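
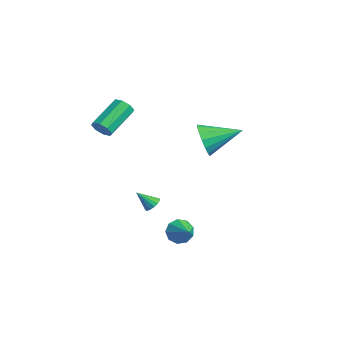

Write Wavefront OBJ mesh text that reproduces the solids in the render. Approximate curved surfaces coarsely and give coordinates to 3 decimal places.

v -1.473 -4.06 3.21
v -1.212 -4.277 3.764
v -1.946 -2.658 4.744
v -2.207 -2.44 4.19
v -0.902 -3.982 3.51
v -1.635 -2.363 4.49
v -0.926 -3.733 3.08
v -1.66 -2.114 4.06
v -1.271 -3.675 2.726
v -2.005 -2.056 3.706
v -1.734 -3.842 2.656
v -2.468 -2.223 3.636
v -2.045 -4.137 2.91
v -2.778 -2.518 3.89
v -2.02 -4.386 3.34
v -2.754 -2.767 4.32
v -1.675 -4.444 3.694
v -2.409 -2.825 4.674
v -0.335 -1.747 -2.413
v 0.16 -1.877 -2.276
v -0.765 -2.473 -1.547
v 0.1 -1.658 -2.123
v -0.078 -1.462 -2.047
v -0.324 -1.343 -2.069
v -0.573 -1.332 -2.184
v -0.758 -1.432 -2.36
v -0.83 -1.616 -2.55
v -0.769 -1.836 -2.704
v -0.592 -2.031 -2.779
v -0.346 -2.15 -2.757
v -0.097 -2.161 -2.643
v 0.089 -2.061 -2.467
v 2.113 -1.412 -3.211
v 2.468 -1.192 -3.882
v 3.287 -1.468 -2.609
v 2.338 -0.756 -3.589
v 2.103 -0.628 -3.12
v 1.873 -0.866 -2.693
v 1.755 -1.361 -2.509
v 1.805 -1.879 -2.653
v 1.999 -2.179 -3.058
v 2.246 -2.12 -3.535
v 2.431 -1.73 -3.86
v -0.305 1.197 1.669
v 0.31 1.251 0.782
v 0.485 3.083 2.331
v -0.17 1.501 0.641
v -0.686 1.669 0.776
v -1.099 1.711 1.15
v -1.3 1.615 1.662
v -1.234 1.407 2.177
v -0.919 1.142 2.555
v -0.439 0.892 2.696
v 0.076 0.724 2.562
v 0.49 0.682 2.188
v 0.691 0.778 1.675
v 0.625 0.986 1.161
f 2 1 5
f 2 5 3
f 3 5 6
f 3 6 4
f 5 1 7
f 5 7 6
f 6 7 8
f 6 8 4
f 7 1 9
f 7 9 8
f 8 9 10
f 8 10 4
f 9 1 11
f 9 11 10
f 10 11 12
f 10 12 4
f 11 1 13
f 11 13 12
f 12 13 14
f 12 14 4
f 13 1 15
f 13 15 14
f 14 15 16
f 14 16 4
f 15 1 17
f 15 17 16
f 16 17 18
f 16 18 4
f 17 1 2
f 17 2 18
f 18 2 3
f 18 3 4
f 20 19 22
f 20 22 21
f 22 19 23
f 22 23 21
f 23 19 24
f 23 24 21
f 24 19 25
f 24 25 21
f 25 19 26
f 25 26 21
f 26 19 27
f 26 27 21
f 27 19 28
f 27 28 21
f 28 19 29
f 28 29 21
f 29 19 30
f 29 30 21
f 30 19 31
f 30 31 21
f 31 19 32
f 31 32 21
f 32 19 20
f 32 20 21
f 34 33 36
f 34 36 35
f 36 33 37
f 36 37 35
f 37 33 38
f 37 38 35
f 38 33 39
f 38 39 35
f 39 33 40
f 39 40 35
f 40 33 41
f 40 41 35
f 41 33 42
f 41 42 35
f 42 33 43
f 42 43 35
f 43 33 34
f 43 34 35
f 45 44 47
f 45 47 46
f 47 44 48
f 47 48 46
f 48 44 49
f 48 49 46
f 49 44 50
f 49 50 46
f 50 44 51
f 50 51 46
f 51 44 52
f 51 52 46
f 52 44 53
f 52 53 46
f 53 44 54
f 53 54 46
f 54 44 55
f 54 55 46
f 55 44 56
f 55 56 46
f 56 44 57
f 56 57 46
f 57 44 45
f 57 45 46



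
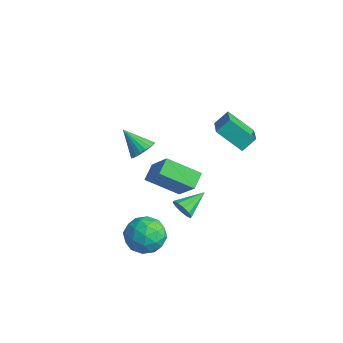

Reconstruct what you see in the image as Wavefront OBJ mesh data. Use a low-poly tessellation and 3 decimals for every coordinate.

v -3.331 0.22 -0.189
v -2.808 0.35 0.388
v -4.469 -0.26 0.949
v -2.956 0.642 0.364
v -3.169 0.861 0.243
v -3.41 0.97 0.048
v -3.637 0.948 -0.188
v -3.812 0.801 -0.425
v -3.903 0.554 -0.62
v -3.895 0.249 -0.741
v -3.79 -0.062 -0.767
v -3.605 -0.323 -0.693
v -3.373 -0.49 -0.532
v -3.134 -0.535 -0.311
v -2.929 -0.449 -0.07
v -2.793 -0.247 0.151
v -2.75 0.035 0.313
v -0.54 2.742 2.699
v 0.908 1.778 3.463
v -0.401 3.489 3.379
v 1.047 2.526 4.144
v 0.593 3.554 1.576
v 2.041 2.591 2.341
v 0.732 4.302 2.257
v 2.18 3.338 3.021
v 1.664 -1.94 -2.461
v 2.411 -2.419 -1.703
v 0.509 -3.421 -2.257
v 1.256 -3.9 -1.499
v 0.664 -2.937 -1.207
v 1.378 -2.022 -1.332
v 1.542 -3.818 -2.628
v 2.256 -2.903 -2.753
v 2.336 -3.579 -1.806
v 1.793 -3.035 -0.927
v 1.127 -2.805 -3.033
v 0.584 -2.261 -2.154
v 2.139 -2.05 -2.099
v 0.781 -3.79 -1.861
v 0.433 -3.224 -1.688
v 0.872 -3.506 -1.243
v 1.532 -1.817 -1.882
v 1.971 -2.098 -1.436
v 0.944 -2.403 -1.145
v 0.949 -3.742 -2.524
v 1.388 -4.023 -2.078
v 2.048 -2.334 -2.717
v 2.487 -2.616 -2.272
v 1.976 -3.437 -2.815
v 2.534 -3.013 -1.715
v 1.855 -3.883 -1.595
v 2.023 -3.835 -2.258
v 2.443 -3.297 -2.332
v 2.215 -2.694 -1.198
v 1.536 -3.564 -1.079
v 1.188 -2.998 -0.907
v 1.607 -2.46 -0.981
v 2.171 -3.375 -1.259
v 1.384 -2.276 -2.881
v 0.705 -3.146 -2.762
v 1.313 -3.38 -2.979
v 1.732 -2.842 -3.053
v 1.065 -1.957 -2.365
v 0.386 -2.827 -2.245
v 0.477 -2.543 -1.628
v 0.897 -2.005 -1.702
v 0.749 -2.465 -2.701
v 0.384 0.09 -2.315
v 0.81 0.317 -2.822
v 0.276 1.57 -1.745
v 0.404 0.343 -2.968
v -0.011 0.273 -2.864
v -0.274 0.133 -2.551
v -0.286 -0.024 -2.147
v -0.042 -0.137 -1.808
v 0.365 -0.163 -1.663
v 0.779 -0.093 -1.767
v 1.042 0.047 -2.08
v 1.054 0.204 -2.483
v 1.499 -2.939 2.445
v 1.045 -2.19 2.907
v 2.619 -1.666 1.482
v 2.164 -0.917 1.943
v 2.896 -3.023 3.957
v 2.441 -2.274 4.418
v 4.015 -1.75 2.993
v 3.561 -1.001 3.455
f 2 1 4
f 2 4 3
f 4 1 5
f 4 5 3
f 5 1 6
f 5 6 3
f 6 1 7
f 6 7 3
f 7 1 8
f 7 8 3
f 8 1 9
f 8 9 3
f 9 1 10
f 9 10 3
f 10 1 11
f 10 11 3
f 11 1 12
f 11 12 3
f 12 1 13
f 12 13 3
f 13 1 14
f 13 14 3
f 14 1 15
f 14 15 3
f 15 1 16
f 15 16 3
f 16 1 17
f 16 17 3
f 17 1 2
f 17 2 3
f 19 21 18
f 22 19 18
f 18 21 20
f 20 22 18
f 19 25 21
f 23 19 22
f 23 25 19
f 21 25 20
f 24 22 20
f 20 25 24
f 24 23 22
f 25 23 24
f 26 63 42
f 63 37 66
f 42 66 31
f 63 66 42
f 26 42 38
f 42 31 43
f 38 43 27
f 42 43 38
f 26 38 47
f 38 27 48
f 47 48 33
f 38 48 47
f 26 47 59
f 47 33 62
f 59 62 36
f 47 62 59
f 26 59 63
f 59 36 67
f 63 67 37
f 59 67 63
f 27 43 54
f 43 31 57
f 54 57 35
f 43 57 54
f 31 66 44
f 66 37 65
f 44 65 30
f 66 65 44
f 37 67 64
f 67 36 60
f 64 60 28
f 67 60 64
f 36 62 61
f 62 33 49
f 61 49 32
f 62 49 61
f 33 48 53
f 48 27 50
f 53 50 34
f 48 50 53
f 29 55 41
f 55 35 56
f 41 56 30
f 55 56 41
f 29 41 39
f 41 30 40
f 39 40 28
f 41 40 39
f 29 39 46
f 39 28 45
f 46 45 32
f 39 45 46
f 29 46 51
f 46 32 52
f 51 52 34
f 46 52 51
f 29 51 55
f 51 34 58
f 55 58 35
f 51 58 55
f 30 56 44
f 56 35 57
f 44 57 31
f 56 57 44
f 28 40 64
f 40 30 65
f 64 65 37
f 40 65 64
f 32 45 61
f 45 28 60
f 61 60 36
f 45 60 61
f 34 52 53
f 52 32 49
f 53 49 33
f 52 49 53
f 35 58 54
f 58 34 50
f 54 50 27
f 58 50 54
f 69 68 71
f 69 71 70
f 71 68 72
f 71 72 70
f 72 68 73
f 72 73 70
f 73 68 74
f 73 74 70
f 74 68 75
f 74 75 70
f 75 68 76
f 75 76 70
f 76 68 77
f 76 77 70
f 77 68 78
f 77 78 70
f 78 68 79
f 78 79 70
f 79 68 69
f 79 69 70
f 81 83 80
f 84 81 80
f 80 83 82
f 82 84 80
f 81 87 83
f 85 81 84
f 85 87 81
f 83 87 82
f 86 84 82
f 82 87 86
f 86 85 84
f 87 85 86



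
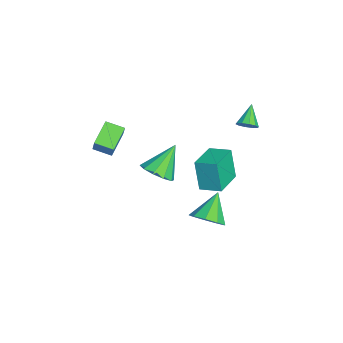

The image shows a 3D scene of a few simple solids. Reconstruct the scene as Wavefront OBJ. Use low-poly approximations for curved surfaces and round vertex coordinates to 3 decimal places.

v -0.068 -1.323 -3.701
v 0.791 -0.984 -3.405
v -0.932 -0.397 -2.259
v 0.561 -0.591 -3.795
v 0.091 -0.477 -4.149
v -0.44 -0.687 -4.332
v -0.828 -1.139 -4.275
v -0.927 -1.662 -3.998
v -0.697 -2.055 -3.608
v -0.227 -2.169 -3.254
v 0.304 -1.959 -3.071
v 0.693 -1.507 -3.128
v -0.109 -4.474 -1.863
v -1.269 -3.947 -1.191
v 0.159 -3.521 -2.147
v -1.001 -2.994 -1.476
v 0.561 -4.346 -0.804
v -0.599 -3.819 -0.133
v 0.829 -3.393 -1.089
v -0.331 -2.866 -0.417
v 3.42 1.135 -4.234
v 4.089 1.619 -3.786
v 2.28 1.665 -3.106
v 3.815 1.988 -4.236
v 3.356 1.957 -4.686
v 2.927 1.541 -4.924
v 2.729 0.935 -4.839
v 2.854 0.423 -4.472
v 3.244 0.243 -3.993
v 3.717 0.481 -3.627
v 4.05 1.024 -3.546
v -0.147 1.52 -3.917
v -0.56 1.277 -2.203
v 0.308 2.588 -3.656
v -0.105 2.345 -1.942
v 1.445 0.775 -3.638
v 1.032 0.532 -1.924
v 1.9 1.843 -3.377
v 1.487 1.6 -1.663
v -1.626 3.174 -1.333
v -1.239 3.251 -0.894
v -2.634 3.426 -0.487
v -1.293 3.574 -1.055
v -1.474 3.744 -1.322
v -1.713 3.696 -1.593
v -1.919 3.449 -1.765
v -2.013 3.097 -1.771
v -1.959 2.774 -1.611
v -1.777 2.604 -1.344
v -1.538 2.652 -1.073
v -1.332 2.899 -0.901
f 2 1 4
f 2 4 3
f 4 1 5
f 4 5 3
f 5 1 6
f 5 6 3
f 6 1 7
f 6 7 3
f 7 1 8
f 7 8 3
f 8 1 9
f 8 9 3
f 9 1 10
f 9 10 3
f 10 1 11
f 10 11 3
f 11 1 12
f 11 12 3
f 12 1 2
f 12 2 3
f 14 16 13
f 17 14 13
f 13 16 15
f 15 17 13
f 14 20 16
f 18 14 17
f 18 20 14
f 16 20 15
f 19 17 15
f 15 20 19
f 19 18 17
f 20 18 19
f 22 21 24
f 22 24 23
f 24 21 25
f 24 25 23
f 25 21 26
f 25 26 23
f 26 21 27
f 26 27 23
f 27 21 28
f 27 28 23
f 28 21 29
f 28 29 23
f 29 21 30
f 29 30 23
f 30 21 31
f 30 31 23
f 31 21 22
f 31 22 23
f 33 35 32
f 36 33 32
f 32 35 34
f 34 36 32
f 33 39 35
f 37 33 36
f 37 39 33
f 35 39 34
f 38 36 34
f 34 39 38
f 38 37 36
f 39 37 38
f 41 40 43
f 41 43 42
f 43 40 44
f 43 44 42
f 44 40 45
f 44 45 42
f 45 40 46
f 45 46 42
f 46 40 47
f 46 47 42
f 47 40 48
f 47 48 42
f 48 40 49
f 48 49 42
f 49 40 50
f 49 50 42
f 50 40 51
f 50 51 42
f 51 40 41
f 51 41 42



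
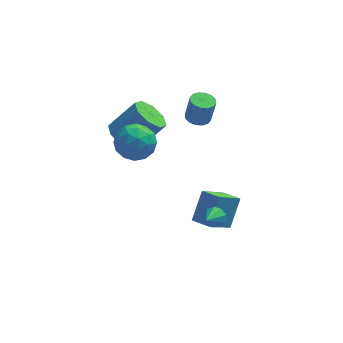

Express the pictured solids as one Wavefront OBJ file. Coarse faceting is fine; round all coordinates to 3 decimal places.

v 0.015 0.952 -3.594
v -1.154 0.1 -2.393
v 0.617 1.985 -2.276
v -0.552 1.133 -1.074
v 0.792 0.207 -3.366
v -0.377 -0.645 -2.164
v 1.394 1.24 -2.047
v 0.225 0.388 -0.846
v -0.111 -0.889 -1.104
v 0.367 -1.261 -1.175
v -0.649 -1.711 -0.416
v 0.424 -1.018 -0.84
v 0.23 -0.714 -0.629
v -0.123 -0.493 -0.641
v -0.471 -0.456 -0.869
v -0.65 -0.622 -1.207
v -0.577 -0.913 -1.497
v -0.286 -1.192 -1.604
v 0.087 -1.33 -1.476
v -4.26 3.746 1.12
v -3.579 4.151 0.431
v -2.2 4.42 1.951
v -2.88 4.014 2.64
v -4.053 4.711 0.762
v -2.673 4.979 2.281
v -4.647 4.704 1.302
v -3.268 4.973 2.822
v -5.015 4.136 1.736
v -3.635 4.405 3.256
v -4.94 3.34 1.809
v -3.561 3.609 3.329
v -4.467 2.781 1.479
v -3.087 3.049 2.998
v -3.872 2.787 0.938
v -2.493 3.056 2.458
v -3.505 3.355 0.504
v -2.125 3.624 2.024
v -0.548 3.573 2.602
v 0.087 3.393 2.488
v 0.343 3.427 3.864
v -0.292 3.607 3.978
v 0.089 3.74 2.479
v 0.345 3.774 3.855
v -0.08 4.042 2.503
v 0.177 4.076 3.879
v -0.374 4.218 2.554
v -0.118 4.252 3.93
v -0.715 4.222 2.617
v -0.459 4.255 3.993
v -1.011 4.052 2.677
v -0.755 4.085 4.053
v -1.183 3.753 2.716
v -0.927 3.787 4.092
v -1.185 3.406 2.725
v -0.929 3.44 4.101
v -1.017 3.104 2.701
v -0.76 3.138 4.077
v -0.722 2.928 2.65
v -0.466 2.962 4.026
v -0.381 2.925 2.587
v -0.125 2.958 3.963
v -0.085 3.095 2.527
v 0.171 3.128 3.903
v -4.91 0.81 3.823
v -4.422 1.567 3.165
v -3.298 0.093 4.195
v -2.81 0.85 3.537
v -3.276 1.165 4.499
v -4.273 1.608 4.269
v -3.447 0.052 3.091
v -4.444 0.495 2.861
v -3.518 1.098 2.713
v -3.413 1.786 3.583
v -4.307 -0.126 3.777
v -4.202 0.562 4.647
v -4.808 1.251 3.462
v -2.912 0.409 3.898
v -3.186 0.594 4.464
v -2.9 1.039 4.077
v -4.72 1.276 4.11
v -4.433 1.721 3.724
v -3.76 1.485 4.508
v -3.287 -0.061 3.636
v -3 0.384 3.25
v -4.82 0.621 3.283
v -4.534 1.066 2.896
v -3.96 0.175 2.852
v -3.99 1.42 2.809
v -3.042 0.999 3.028
v -3.416 0.53 2.765
v -4.002 0.79 2.63
v -3.928 1.825 3.321
v -2.98 1.404 3.539
v -3.254 1.589 4.104
v -3.84 1.85 3.969
v -3.396 1.549 3.055
v -4.74 0.256 3.821
v -3.792 -0.165 4.039
v -3.88 -0.19 3.391
v -4.466 0.071 3.256
v -4.678 0.661 4.332
v -3.73 0.24 4.551
v -3.718 0.87 4.73
v -4.304 1.13 4.595
v -4.324 0.111 4.305
f 2 4 1
f 5 2 1
f 1 4 3
f 3 5 1
f 2 8 4
f 6 2 5
f 6 8 2
f 4 8 3
f 7 5 3
f 3 8 7
f 7 6 5
f 8 6 7
f 10 9 12
f 10 12 11
f 12 9 13
f 12 13 11
f 13 9 14
f 13 14 11
f 14 9 15
f 14 15 11
f 15 9 16
f 15 16 11
f 16 9 17
f 16 17 11
f 17 9 18
f 17 18 11
f 18 9 19
f 18 19 11
f 19 9 10
f 19 10 11
f 21 20 24
f 21 24 22
f 22 24 25
f 22 25 23
f 24 20 26
f 24 26 25
f 25 26 27
f 25 27 23
f 26 20 28
f 26 28 27
f 27 28 29
f 27 29 23
f 28 20 30
f 28 30 29
f 29 30 31
f 29 31 23
f 30 20 32
f 30 32 31
f 31 32 33
f 31 33 23
f 32 20 34
f 32 34 33
f 33 34 35
f 33 35 23
f 34 20 36
f 34 36 35
f 35 36 37
f 35 37 23
f 36 20 21
f 36 21 37
f 37 21 22
f 37 22 23
f 39 38 42
f 39 42 40
f 40 42 43
f 40 43 41
f 42 38 44
f 42 44 43
f 43 44 45
f 43 45 41
f 44 38 46
f 44 46 45
f 45 46 47
f 45 47 41
f 46 38 48
f 46 48 47
f 47 48 49
f 47 49 41
f 48 38 50
f 48 50 49
f 49 50 51
f 49 51 41
f 50 38 52
f 50 52 51
f 51 52 53
f 51 53 41
f 52 38 54
f 52 54 53
f 53 54 55
f 53 55 41
f 54 38 56
f 54 56 55
f 55 56 57
f 55 57 41
f 56 38 58
f 56 58 57
f 57 58 59
f 57 59 41
f 58 38 60
f 58 60 59
f 59 60 61
f 59 61 41
f 60 38 62
f 60 62 61
f 61 62 63
f 61 63 41
f 62 38 39
f 62 39 63
f 63 39 40
f 63 40 41
f 64 101 80
f 101 75 104
f 80 104 69
f 101 104 80
f 64 80 76
f 80 69 81
f 76 81 65
f 80 81 76
f 64 76 85
f 76 65 86
f 85 86 71
f 76 86 85
f 64 85 97
f 85 71 100
f 97 100 74
f 85 100 97
f 64 97 101
f 97 74 105
f 101 105 75
f 97 105 101
f 65 81 92
f 81 69 95
f 92 95 73
f 81 95 92
f 69 104 82
f 104 75 103
f 82 103 68
f 104 103 82
f 75 105 102
f 105 74 98
f 102 98 66
f 105 98 102
f 74 100 99
f 100 71 87
f 99 87 70
f 100 87 99
f 71 86 91
f 86 65 88
f 91 88 72
f 86 88 91
f 67 93 79
f 93 73 94
f 79 94 68
f 93 94 79
f 67 79 77
f 79 68 78
f 77 78 66
f 79 78 77
f 67 77 84
f 77 66 83
f 84 83 70
f 77 83 84
f 67 84 89
f 84 70 90
f 89 90 72
f 84 90 89
f 67 89 93
f 89 72 96
f 93 96 73
f 89 96 93
f 68 94 82
f 94 73 95
f 82 95 69
f 94 95 82
f 66 78 102
f 78 68 103
f 102 103 75
f 78 103 102
f 70 83 99
f 83 66 98
f 99 98 74
f 83 98 99
f 72 90 91
f 90 70 87
f 91 87 71
f 90 87 91
f 73 96 92
f 96 72 88
f 92 88 65
f 96 88 92



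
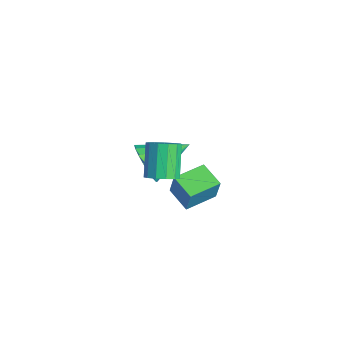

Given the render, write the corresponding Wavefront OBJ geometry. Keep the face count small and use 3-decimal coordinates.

v -3.639 0.287 0.338
v -2.968 0.558 -0.478
v -3.441 2.273 1.162
v -3.405 0.675 -0.654
v -3.888 0.715 -0.633
v -4.322 0.669 -0.421
v -4.62 0.549 -0.058
v -4.724 0.376 0.383
v -4.613 0.185 0.815
v -4.309 0.015 1.153
v -3.873 -0.102 1.329
v -3.39 -0.141 1.309
v -2.956 -0.096 1.096
v -2.657 0.025 0.733
v -2.553 0.198 0.292
v -2.664 0.388 -0.14
v -3.461 1.343 -1.887
v -3.112 1.402 -0.626
v -3.817 2.913 -1.861
v -3.468 2.971 -0.6
v -2.232 1.629 -2.24
v -1.883 1.687 -0.979
v -2.588 3.198 -2.214
v -2.239 3.257 -0.953
v 0.228 -0.478 3.211
v 0.803 -0.513 3.691
v -0.212 -0.018 4.948
v -0.788 0.018 4.469
v 0.802 -0.12 3.535
v -0.213 0.375 4.792
v 0.619 0.159 3.277
v -0.397 0.654 4.534
v 0.311 0.236 2.998
v -0.704 0.732 4.255
v -0.023 0.087 2.786
v -1.039 0.582 4.044
v -0.278 -0.241 2.71
v -1.293 0.254 3.967
v -0.372 -0.645 2.793
v -1.387 -0.15 4.05
v -0.276 -0.995 3.009
v -1.291 -0.5 4.266
v -0.02 -1.181 3.289
v -1.035 -0.686 4.546
v 0.315 -1.144 3.544
v -0.7 -0.649 4.802
v 0.622 -0.895 3.694
v -0.393 -0.4 4.951
f 2 1 4
f 2 4 3
f 4 1 5
f 4 5 3
f 5 1 6
f 5 6 3
f 6 1 7
f 6 7 3
f 7 1 8
f 7 8 3
f 8 1 9
f 8 9 3
f 9 1 10
f 9 10 3
f 10 1 11
f 10 11 3
f 11 1 12
f 11 12 3
f 12 1 13
f 12 13 3
f 13 1 14
f 13 14 3
f 14 1 15
f 14 15 3
f 15 1 16
f 15 16 3
f 16 1 2
f 16 2 3
f 18 20 17
f 21 18 17
f 17 20 19
f 19 21 17
f 18 24 20
f 22 18 21
f 22 24 18
f 20 24 19
f 23 21 19
f 19 24 23
f 23 22 21
f 24 22 23
f 26 25 29
f 26 29 27
f 27 29 30
f 27 30 28
f 29 25 31
f 29 31 30
f 30 31 32
f 30 32 28
f 31 25 33
f 31 33 32
f 32 33 34
f 32 34 28
f 33 25 35
f 33 35 34
f 34 35 36
f 34 36 28
f 35 25 37
f 35 37 36
f 36 37 38
f 36 38 28
f 37 25 39
f 37 39 38
f 38 39 40
f 38 40 28
f 39 25 41
f 39 41 40
f 40 41 42
f 40 42 28
f 41 25 43
f 41 43 42
f 42 43 44
f 42 44 28
f 43 25 45
f 43 45 44
f 44 45 46
f 44 46 28
f 45 25 47
f 45 47 46
f 46 47 48
f 46 48 28
f 47 25 26
f 47 26 48
f 48 26 27
f 48 27 28



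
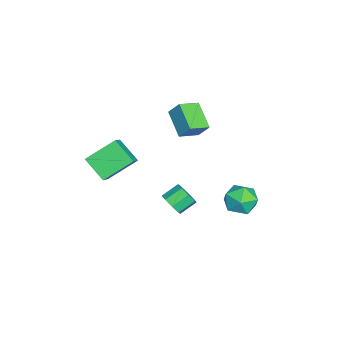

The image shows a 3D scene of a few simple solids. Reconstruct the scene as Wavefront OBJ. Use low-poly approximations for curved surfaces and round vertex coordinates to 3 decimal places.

v 2.204 -3.963 -0.277
v 1.356 -5.136 0.743
v 1.372 -2.348 0.892
v 0.525 -3.521 1.911
v 3.395 -4.019 0.649
v 2.548 -5.192 1.668
v 2.564 -2.404 1.817
v 1.716 -3.577 2.837
v 3.688 -0.1 -0.827
v 4.002 -0.383 -0.136
v 3.406 0.457 0.478
v 3.092 0.74 -0.213
v 4.355 0.057 -0.395
v 3.758 0.897 0.22
v 4.317 0.404 -0.907
v 3.721 1.245 -0.292
v 3.911 0.456 -1.372
v 3.314 1.297 -0.757
v 3.374 0.183 -1.518
v 2.778 1.023 -0.904
v 3.022 -0.257 -1.26
v 2.425 0.583 -0.645
v 3.059 -0.605 -0.748
v 2.463 0.236 -0.133
v 3.466 -0.657 -0.283
v 2.869 0.184 0.332
v -4.192 -0.228 1.131
v -3.927 0.461 2.128
v -2.713 0.612 0.157
v -2.448 1.301 1.153
v -3.292 -1.261 1.607
v -3.027 -0.572 2.603
v -1.813 -0.421 0.632
v -1.548 0.268 1.629
v 0.67 4.543 -2.507
v 1.221 4.019 -3.406
v -0.461 3.021 -2.314
v 0.09 2.497 -3.213
v 0.655 2.663 -2.193
v 1.353 3.604 -2.312
v -0.593 3.436 -3.408
v 0.105 4.377 -3.527
v 0.44 3.335 -3.963
v 1.212 2.857 -3.212
v -0.452 4.183 -2.508
v 0.32 3.705 -1.757
f 2 4 1
f 5 2 1
f 1 4 3
f 3 5 1
f 2 8 4
f 6 2 5
f 6 8 2
f 4 8 3
f 7 5 3
f 3 8 7
f 7 6 5
f 8 6 7
f 10 9 13
f 10 13 11
f 11 13 14
f 11 14 12
f 13 9 15
f 13 15 14
f 14 15 16
f 14 16 12
f 15 9 17
f 15 17 16
f 16 17 18
f 16 18 12
f 17 9 19
f 17 19 18
f 18 19 20
f 18 20 12
f 19 9 21
f 19 21 20
f 20 21 22
f 20 22 12
f 21 9 23
f 21 23 22
f 22 23 24
f 22 24 12
f 23 9 25
f 23 25 24
f 24 25 26
f 24 26 12
f 25 9 10
f 25 10 26
f 26 10 11
f 26 11 12
f 28 30 27
f 31 28 27
f 27 30 29
f 29 31 27
f 28 34 30
f 32 28 31
f 32 34 28
f 30 34 29
f 33 31 29
f 29 34 33
f 33 32 31
f 34 32 33
f 35 46 40
f 35 40 36
f 35 36 42
f 35 42 45
f 35 45 46
f 36 40 44
f 40 46 39
f 46 45 37
f 45 42 41
f 42 36 43
f 38 44 39
f 38 39 37
f 38 37 41
f 38 41 43
f 38 43 44
f 39 44 40
f 37 39 46
f 41 37 45
f 43 41 42
f 44 43 36



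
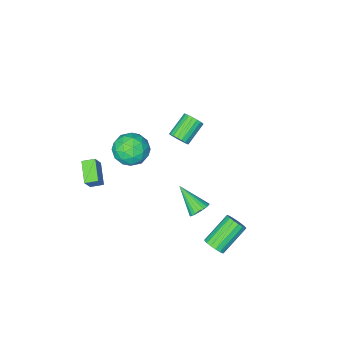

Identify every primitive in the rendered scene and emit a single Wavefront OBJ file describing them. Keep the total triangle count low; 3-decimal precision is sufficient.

v 1.631 0.346 4.649
v 2.715 0.264 4.402
v 1.225 -0.644 3.198
v 2.309 -0.726 2.951
v 1.902 -1.247 3.848
v 2.152 -0.635 4.745
v 1.788 0.255 2.855
v 2.038 0.867 3.752
v 2.811 0.208 3.293
v 2.882 -0.72 3.906
v 1.058 0.34 3.694
v 1.129 -0.588 4.307
v 2.209 0.392 4.653
v 1.731 -0.772 2.947
v 1.492 -1.078 3.474
v 2.129 -1.126 3.329
v 1.878 -0.136 4.855
v 2.515 -0.184 4.709
v 2.037 -1.072 4.383
v 1.425 -0.196 2.891
v 2.062 -0.244 2.745
v 1.811 0.746 4.271
v 2.448 0.698 4.126
v 1.903 0.692 3.217
v 2.902 0.311 3.856
v 2.664 -0.271 3.003
v 2.357 0.305 2.947
v 2.505 0.665 3.474
v 2.944 -0.234 4.216
v 2.705 -0.816 3.363
v 2.466 -1.123 3.891
v 2.613 -0.763 4.418
v 3.001 -0.267 3.565
v 1.235 0.436 4.237
v 0.996 -0.146 3.384
v 1.327 0.383 3.182
v 1.474 0.743 3.709
v 1.276 -0.109 4.597
v 1.038 -0.691 3.744
v 1.435 -1.045 4.126
v 1.583 -0.685 4.653
v 0.939 -0.113 4.035
v -0.624 3.958 -3.525
v -0.286 3.546 -3.102
v -1.938 3.43 -1.893
v -2.276 3.842 -2.315
v -0.223 3.843 -2.987
v -1.875 3.728 -1.778
v -0.252 4.168 -2.996
v -1.903 4.052 -1.787
v -0.366 4.444 -3.125
v -2.017 4.328 -1.916
v -0.539 4.608 -3.346
v -2.19 4.493 -2.137
v -0.732 4.624 -3.608
v -2.383 4.509 -2.399
v -0.9 4.487 -3.851
v -2.551 4.372 -2.641
v -1.005 4.229 -4.019
v -2.656 4.113 -2.809
v -1.023 3.908 -4.073
v -2.674 3.793 -2.864
v -0.949 3.599 -4.003
v -2.601 3.484 -2.793
v -0.801 3.372 -3.822
v -2.453 3.257 -2.613
v -0.613 3.28 -3.574
v -2.264 3.164 -2.364
v -0.427 3.342 -3.314
v -2.078 3.227 -2.105
v -3.318 -3.053 -1.136
v -2.944 -3.341 -0.675
v -4.287 -3.694 0.197
v -4.662 -3.407 -0.264
v -2.957 -3.062 -0.583
v -4.301 -3.416 0.288
v -3.043 -2.782 -0.601
v -4.386 -3.135 0.271
v -3.183 -2.555 -0.725
v -4.526 -2.908 0.147
v -3.349 -2.427 -0.93
v -4.693 -2.78 -0.058
v -3.51 -2.423 -1.176
v -4.853 -2.776 -0.304
v -3.633 -2.544 -1.414
v -4.976 -2.897 -0.542
v -3.693 -2.766 -1.597
v -5.036 -3.119 -0.725
v -3.679 -3.044 -1.688
v -5.023 -3.398 -0.817
v -3.594 -3.325 -1.671
v -4.937 -3.678 -0.799
v -3.454 -3.552 -1.547
v -4.797 -3.905 -0.675
v -3.287 -3.68 -1.342
v -4.631 -4.033 -0.47
v -3.127 -3.684 -1.096
v -4.47 -4.037 -0.224
v -3.004 -3.563 -0.858
v -4.347 -3.916 0.014
v -1.902 0.912 -3.695
v -1.367 1.251 -3.423
v -1.578 -0.592 -2.465
v -1.584 1.339 -3.257
v -1.856 1.354 -3.168
v -2.136 1.292 -3.169
v -2.376 1.164 -3.262
v -2.534 0.993 -3.429
v -2.583 0.808 -3.643
v -2.514 0.641 -3.865
v -2.339 0.52 -4.059
v -2.089 0.467 -4.189
v -1.807 0.491 -4.234
v -1.541 0.588 -4.186
v -1.338 0.741 -4.053
v -1.232 0.923 -3.858
v -1.242 1.103 -3.635
v 1.935 -4.762 -1.859
v 1.299 -4.309 -1.644
v 2.55 -3.577 -2.542
v 1.914 -3.123 -2.327
v 2.506 -4.457 -0.813
v 1.87 -4.003 -0.598
v 3.121 -3.271 -1.496
v 2.485 -2.818 -1.281
f 1 38 17
f 38 12 41
f 17 41 6
f 38 41 17
f 1 17 13
f 17 6 18
f 13 18 2
f 17 18 13
f 1 13 22
f 13 2 23
f 22 23 8
f 13 23 22
f 1 22 34
f 22 8 37
f 34 37 11
f 22 37 34
f 1 34 38
f 34 11 42
f 38 42 12
f 34 42 38
f 2 18 29
f 18 6 32
f 29 32 10
f 18 32 29
f 6 41 19
f 41 12 40
f 19 40 5
f 41 40 19
f 12 42 39
f 42 11 35
f 39 35 3
f 42 35 39
f 11 37 36
f 37 8 24
f 36 24 7
f 37 24 36
f 8 23 28
f 23 2 25
f 28 25 9
f 23 25 28
f 4 30 16
f 30 10 31
f 16 31 5
f 30 31 16
f 4 16 14
f 16 5 15
f 14 15 3
f 16 15 14
f 4 14 21
f 14 3 20
f 21 20 7
f 14 20 21
f 4 21 26
f 21 7 27
f 26 27 9
f 21 27 26
f 4 26 30
f 26 9 33
f 30 33 10
f 26 33 30
f 5 31 19
f 31 10 32
f 19 32 6
f 31 32 19
f 3 15 39
f 15 5 40
f 39 40 12
f 15 40 39
f 7 20 36
f 20 3 35
f 36 35 11
f 20 35 36
f 9 27 28
f 27 7 24
f 28 24 8
f 27 24 28
f 10 33 29
f 33 9 25
f 29 25 2
f 33 25 29
f 44 43 47
f 44 47 45
f 45 47 48
f 45 48 46
f 47 43 49
f 47 49 48
f 48 49 50
f 48 50 46
f 49 43 51
f 49 51 50
f 50 51 52
f 50 52 46
f 51 43 53
f 51 53 52
f 52 53 54
f 52 54 46
f 53 43 55
f 53 55 54
f 54 55 56
f 54 56 46
f 55 43 57
f 55 57 56
f 56 57 58
f 56 58 46
f 57 43 59
f 57 59 58
f 58 59 60
f 58 60 46
f 59 43 61
f 59 61 60
f 60 61 62
f 60 62 46
f 61 43 63
f 61 63 62
f 62 63 64
f 62 64 46
f 63 43 65
f 63 65 64
f 64 65 66
f 64 66 46
f 65 43 67
f 65 67 66
f 66 67 68
f 66 68 46
f 67 43 69
f 67 69 68
f 68 69 70
f 68 70 46
f 69 43 44
f 69 44 70
f 70 44 45
f 70 45 46
f 72 71 75
f 72 75 73
f 73 75 76
f 73 76 74
f 75 71 77
f 75 77 76
f 76 77 78
f 76 78 74
f 77 71 79
f 77 79 78
f 78 79 80
f 78 80 74
f 79 71 81
f 79 81 80
f 80 81 82
f 80 82 74
f 81 71 83
f 81 83 82
f 82 83 84
f 82 84 74
f 83 71 85
f 83 85 84
f 84 85 86
f 84 86 74
f 85 71 87
f 85 87 86
f 86 87 88
f 86 88 74
f 87 71 89
f 87 89 88
f 88 89 90
f 88 90 74
f 89 71 91
f 89 91 90
f 90 91 92
f 90 92 74
f 91 71 93
f 91 93 92
f 92 93 94
f 92 94 74
f 93 71 95
f 93 95 94
f 94 95 96
f 94 96 74
f 95 71 97
f 95 97 96
f 96 97 98
f 96 98 74
f 97 71 99
f 97 99 98
f 98 99 100
f 98 100 74
f 99 71 72
f 99 72 100
f 100 72 73
f 100 73 74
f 102 101 104
f 102 104 103
f 104 101 105
f 104 105 103
f 105 101 106
f 105 106 103
f 106 101 107
f 106 107 103
f 107 101 108
f 107 108 103
f 108 101 109
f 108 109 103
f 109 101 110
f 109 110 103
f 110 101 111
f 110 111 103
f 111 101 112
f 111 112 103
f 112 101 113
f 112 113 103
f 113 101 114
f 113 114 103
f 114 101 115
f 114 115 103
f 115 101 116
f 115 116 103
f 116 101 117
f 116 117 103
f 117 101 102
f 117 102 103
f 119 121 118
f 122 119 118
f 118 121 120
f 120 122 118
f 119 125 121
f 123 119 122
f 123 125 119
f 121 125 120
f 124 122 120
f 120 125 124
f 124 123 122
f 125 123 124



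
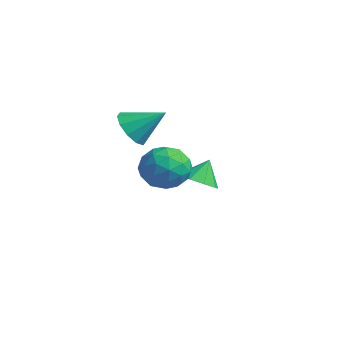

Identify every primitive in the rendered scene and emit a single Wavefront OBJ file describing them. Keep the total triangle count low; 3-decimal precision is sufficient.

v -3.123 -1.979 2.024
v -2.376 -2.614 2.049
v -2.237 -0.901 2.996
v -2.296 -2.249 1.571
v -2.532 -1.782 1.267
v -2.993 -1.389 1.252
v -3.504 -1.222 1.532
v -3.869 -1.344 2
v -3.949 -1.709 2.477
v -3.713 -2.176 2.781
v -3.252 -2.569 2.796
v -2.741 -2.736 2.516
v 0.595 -3.307 1.834
v 1.078 -2.528 1.238
v 2.182 -3.932 2.302
v 2.665 -3.153 1.706
v 2.125 -2.887 2.618
v 1.143 -2.5 2.329
v 2.117 -3.96 1.211
v 1.135 -3.573 0.922
v 2.018 -2.931 0.853
v 2.023 -2.268 1.722
v 1.237 -4.192 1.818
v 1.242 -3.529 2.687
v 0.697 -2.862 1.495
v 2.563 -3.598 2.045
v 2.245 -3.441 2.581
v 2.529 -2.983 2.231
v 0.736 -2.846 2.136
v 1.019 -2.388 1.786
v 1.635 -2.6 2.597
v 2.241 -4.072 1.754
v 2.524 -3.614 1.404
v 0.731 -3.477 1.309
v 1.015 -3.019 0.959
v 1.625 -3.86 0.943
v 1.533 -2.642 0.918
v 2.467 -3.009 1.193
v 2.144 -3.483 0.902
v 1.567 -3.256 0.732
v 1.536 -2.252 1.429
v 2.469 -2.62 1.704
v 2.152 -2.463 2.24
v 1.575 -2.236 2.07
v 2.089 -2.489 1.203
v 0.791 -3.84 1.836
v 1.724 -4.208 2.111
v 1.685 -4.224 1.47
v 1.108 -3.997 1.3
v 0.793 -3.451 2.347
v 1.727 -3.818 2.622
v 1.693 -3.204 2.808
v 1.116 -2.977 2.638
v 1.171 -3.971 2.337
v -2.377 0.675 -1.247
v -1.489 0.458 -1.027
v -2.483 1.325 -0.173
v -1.505 1.007 -1.361
v -1.928 1.401 -1.642
v -2.562 1.455 -1.738
v -3.109 1.144 -1.604
v -3.313 0.614 -1.303
v -3.079 0.112 -0.976
v -2.517 -0.126 -0.776
v -1.889 0.01 -0.796
f 2 1 4
f 2 4 3
f 4 1 5
f 4 5 3
f 5 1 6
f 5 6 3
f 6 1 7
f 6 7 3
f 7 1 8
f 7 8 3
f 8 1 9
f 8 9 3
f 9 1 10
f 9 10 3
f 10 1 11
f 10 11 3
f 11 1 12
f 11 12 3
f 12 1 2
f 12 2 3
f 13 50 29
f 50 24 53
f 29 53 18
f 50 53 29
f 13 29 25
f 29 18 30
f 25 30 14
f 29 30 25
f 13 25 34
f 25 14 35
f 34 35 20
f 25 35 34
f 13 34 46
f 34 20 49
f 46 49 23
f 34 49 46
f 13 46 50
f 46 23 54
f 50 54 24
f 46 54 50
f 14 30 41
f 30 18 44
f 41 44 22
f 30 44 41
f 18 53 31
f 53 24 52
f 31 52 17
f 53 52 31
f 24 54 51
f 54 23 47
f 51 47 15
f 54 47 51
f 23 49 48
f 49 20 36
f 48 36 19
f 49 36 48
f 20 35 40
f 35 14 37
f 40 37 21
f 35 37 40
f 16 42 28
f 42 22 43
f 28 43 17
f 42 43 28
f 16 28 26
f 28 17 27
f 26 27 15
f 28 27 26
f 16 26 33
f 26 15 32
f 33 32 19
f 26 32 33
f 16 33 38
f 33 19 39
f 38 39 21
f 33 39 38
f 16 38 42
f 38 21 45
f 42 45 22
f 38 45 42
f 17 43 31
f 43 22 44
f 31 44 18
f 43 44 31
f 15 27 51
f 27 17 52
f 51 52 24
f 27 52 51
f 19 32 48
f 32 15 47
f 48 47 23
f 32 47 48
f 21 39 40
f 39 19 36
f 40 36 20
f 39 36 40
f 22 45 41
f 45 21 37
f 41 37 14
f 45 37 41
f 56 55 58
f 56 58 57
f 58 55 59
f 58 59 57
f 59 55 60
f 59 60 57
f 60 55 61
f 60 61 57
f 61 55 62
f 61 62 57
f 62 55 63
f 62 63 57
f 63 55 64
f 63 64 57
f 64 55 65
f 64 65 57
f 65 55 56
f 65 56 57



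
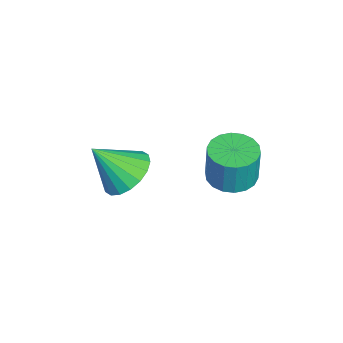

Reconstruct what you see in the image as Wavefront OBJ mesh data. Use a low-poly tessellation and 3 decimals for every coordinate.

v 0.812 -0.092 -1.206
v 1.833 0.057 -1.076
v 0.808 -1.248 0.146
v 1.646 0.38 -0.801
v 1.294 0.608 -0.607
v 0.846 0.698 -0.531
v 0.392 0.632 -0.589
v 0.021 0.422 -0.77
v -0.194 0.111 -1.036
v -0.209 -0.241 -1.337
v -0.022 -0.563 -1.612
v 0.331 -0.791 -1.806
v 0.778 -0.882 -1.882
v 1.233 -0.815 -1.824
v 1.604 -0.606 -1.643
v 1.818 -0.294 -1.376
v 0.662 3.429 -1.462
v 1.276 2.772 -1.499
v 1.412 2.814 0.025
v 0.798 3.471 0.062
v 1.498 3.104 -1.528
v 1.635 3.146 -0.004
v 1.555 3.5 -1.544
v 1.692 3.542 -0.02
v 1.435 3.882 -1.543
v 1.571 3.924 -0.02
v 1.162 4.174 -1.527
v 1.298 4.217 -0.004
v 0.789 4.319 -1.498
v 0.926 4.361 0.026
v 0.392 4.288 -1.461
v 0.528 4.33 0.062
v 0.048 4.086 -1.425
v 0.184 4.128 0.099
v -0.175 3.754 -1.396
v -0.038 3.796 0.128
v -0.232 3.358 -1.38
v -0.095 3.4 0.144
v -0.111 2.976 -1.38
v 0.025 3.018 0.143
v 0.162 2.683 -1.396
v 0.298 2.726 0.127
v 0.534 2.539 -1.426
v 0.671 2.581 0.098
v 0.932 2.57 -1.462
v 1.068 2.612 0.061
f 2 1 4
f 2 4 3
f 4 1 5
f 4 5 3
f 5 1 6
f 5 6 3
f 6 1 7
f 6 7 3
f 7 1 8
f 7 8 3
f 8 1 9
f 8 9 3
f 9 1 10
f 9 10 3
f 10 1 11
f 10 11 3
f 11 1 12
f 11 12 3
f 12 1 13
f 12 13 3
f 13 1 14
f 13 14 3
f 14 1 15
f 14 15 3
f 15 1 16
f 15 16 3
f 16 1 2
f 16 2 3
f 18 17 21
f 18 21 19
f 19 21 22
f 19 22 20
f 21 17 23
f 21 23 22
f 22 23 24
f 22 24 20
f 23 17 25
f 23 25 24
f 24 25 26
f 24 26 20
f 25 17 27
f 25 27 26
f 26 27 28
f 26 28 20
f 27 17 29
f 27 29 28
f 28 29 30
f 28 30 20
f 29 17 31
f 29 31 30
f 30 31 32
f 30 32 20
f 31 17 33
f 31 33 32
f 32 33 34
f 32 34 20
f 33 17 35
f 33 35 34
f 34 35 36
f 34 36 20
f 35 17 37
f 35 37 36
f 36 37 38
f 36 38 20
f 37 17 39
f 37 39 38
f 38 39 40
f 38 40 20
f 39 17 41
f 39 41 40
f 40 41 42
f 40 42 20
f 41 17 43
f 41 43 42
f 42 43 44
f 42 44 20
f 43 17 45
f 43 45 44
f 44 45 46
f 44 46 20
f 45 17 18
f 45 18 46
f 46 18 19
f 46 19 20



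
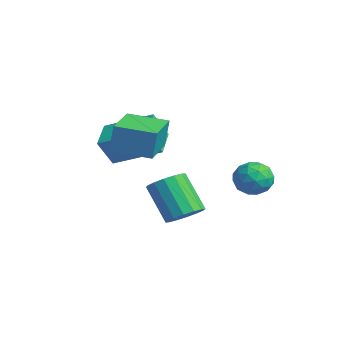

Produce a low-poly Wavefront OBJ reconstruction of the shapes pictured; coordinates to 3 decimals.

v -0.215 1.738 -0.616
v 0.537 1.45 -0.412
v -0.377 0.71 -1.468
v 0.375 0.422 -1.264
v -0.244 0.397 -0.71
v -0.143 1.032 -0.184
v 0.303 1.128 -1.696
v 0.404 1.763 -1.17
v 0.857 1.073 -1.08
v 0.519 0.621 -0.47
v -0.359 1.539 -1.41
v -0.697 1.087 -0.8
v 0.176 1.684 -0.44
v -0.016 0.476 -1.44
v -0.379 0.461 -1.115
v 0.063 0.292 -0.995
v -0.224 1.438 -0.305
v 0.218 1.269 -0.185
v -0.242 0.651 -0.36
v -0.058 0.891 -1.695
v 0.384 0.722 -1.575
v 0.097 1.868 -0.885
v 0.539 1.699 -0.765
v 0.402 1.509 -1.52
v 0.806 1.293 -0.712
v 0.71 0.689 -1.212
v 0.668 1.104 -1.467
v 0.727 1.477 -1.157
v 0.607 1.027 -0.354
v 0.511 0.424 -0.854
v 0.148 0.409 -0.529
v 0.207 0.782 -0.219
v 0.795 0.806 -0.746
v -0.351 1.736 -1.026
v -0.447 1.133 -1.526
v -0.047 1.378 -1.661
v 0.012 1.751 -1.351
v -0.55 1.471 -0.668
v -0.646 0.867 -1.168
v -0.567 0.683 -0.723
v -0.508 1.056 -0.413
v -0.635 1.354 -1.134
v -3.103 -3.188 -0.674
v -3.114 -3.8 0.45
v -4.219 -2.455 -0.286
v -4.229 -3.068 0.838
v -1.851 -1.712 0.142
v -1.861 -2.325 1.266
v -2.966 -0.98 0.53
v -2.977 -1.592 1.654
v -1.436 -0.963 -3.14
v -0.943 -0.522 -2.671
v -2.052 -0.837 -1.211
v -2.544 -1.277 -1.68
v -1.222 -0.248 -2.824
v -2.33 -0.563 -1.364
v -1.558 -0.166 -3.061
v -2.666 -0.48 -1.601
v -1.861 -0.297 -3.319
v -2.969 -0.611 -1.859
v -2.05 -0.607 -3.53
v -3.159 -0.921 -2.07
v -2.075 -1.011 -3.636
v -3.183 -1.326 -2.176
v -1.928 -1.403 -3.609
v -3.037 -1.718 -2.149
v -1.65 -1.677 -3.456
v -2.758 -1.992 -1.996
v -1.314 -1.76 -3.219
v -2.422 -2.074 -1.759
v -1.011 -1.629 -2.961
v -2.119 -1.943 -1.501
v -0.821 -1.319 -2.75
v -1.93 -1.633 -1.29
v -0.797 -0.914 -2.644
v -1.905 -1.229 -1.184
v -2.085 -3.203 1.041
v -2.034 -3.034 2.259
v -1.122 -1.944 0.826
v -1.071 -1.775 2.044
v -0.569 -4.345 1.136
v -0.518 -4.176 2.354
v 0.394 -3.086 0.921
v 0.445 -2.917 2.139
f 1 38 17
f 38 12 41
f 17 41 6
f 38 41 17
f 1 17 13
f 17 6 18
f 13 18 2
f 17 18 13
f 1 13 22
f 13 2 23
f 22 23 8
f 13 23 22
f 1 22 34
f 22 8 37
f 34 37 11
f 22 37 34
f 1 34 38
f 34 11 42
f 38 42 12
f 34 42 38
f 2 18 29
f 18 6 32
f 29 32 10
f 18 32 29
f 6 41 19
f 41 12 40
f 19 40 5
f 41 40 19
f 12 42 39
f 42 11 35
f 39 35 3
f 42 35 39
f 11 37 36
f 37 8 24
f 36 24 7
f 37 24 36
f 8 23 28
f 23 2 25
f 28 25 9
f 23 25 28
f 4 30 16
f 30 10 31
f 16 31 5
f 30 31 16
f 4 16 14
f 16 5 15
f 14 15 3
f 16 15 14
f 4 14 21
f 14 3 20
f 21 20 7
f 14 20 21
f 4 21 26
f 21 7 27
f 26 27 9
f 21 27 26
f 4 26 30
f 26 9 33
f 30 33 10
f 26 33 30
f 5 31 19
f 31 10 32
f 19 32 6
f 31 32 19
f 3 15 39
f 15 5 40
f 39 40 12
f 15 40 39
f 7 20 36
f 20 3 35
f 36 35 11
f 20 35 36
f 9 27 28
f 27 7 24
f 28 24 8
f 27 24 28
f 10 33 29
f 33 9 25
f 29 25 2
f 33 25 29
f 44 46 43
f 47 44 43
f 43 46 45
f 45 47 43
f 44 50 46
f 48 44 47
f 48 50 44
f 46 50 45
f 49 47 45
f 45 50 49
f 49 48 47
f 50 48 49
f 52 51 55
f 52 55 53
f 53 55 56
f 53 56 54
f 55 51 57
f 55 57 56
f 56 57 58
f 56 58 54
f 57 51 59
f 57 59 58
f 58 59 60
f 58 60 54
f 59 51 61
f 59 61 60
f 60 61 62
f 60 62 54
f 61 51 63
f 61 63 62
f 62 63 64
f 62 64 54
f 63 51 65
f 63 65 64
f 64 65 66
f 64 66 54
f 65 51 67
f 65 67 66
f 66 67 68
f 66 68 54
f 67 51 69
f 67 69 68
f 68 69 70
f 68 70 54
f 69 51 71
f 69 71 70
f 70 71 72
f 70 72 54
f 71 51 73
f 71 73 72
f 72 73 74
f 72 74 54
f 73 51 75
f 73 75 74
f 74 75 76
f 74 76 54
f 75 51 52
f 75 52 76
f 76 52 53
f 76 53 54
f 78 80 77
f 81 78 77
f 77 80 79
f 79 81 77
f 78 84 80
f 82 78 81
f 82 84 78
f 80 84 79
f 83 81 79
f 79 84 83
f 83 82 81
f 84 82 83



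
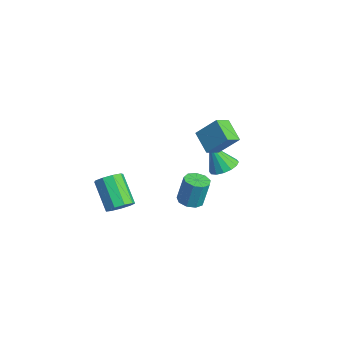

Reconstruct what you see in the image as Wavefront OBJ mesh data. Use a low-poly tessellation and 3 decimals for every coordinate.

v 0.907 0.015 -0.219
v 1.675 0.025 -0.269
v 1.781 0.395 1.429
v 1.013 0.385 1.479
v 1.483 0.507 -0.361
v 1.588 0.876 1.336
v 1.021 0.758 -0.387
v 1.126 1.127 1.31
v 0.505 0.662 -0.334
v 0.611 1.031 1.363
v 0.178 0.263 -0.227
v 0.284 0.633 1.47
v 0.192 -0.251 -0.116
v 0.298 0.118 1.581
v 0.541 -0.641 -0.053
v 0.646 -0.272 1.644
v 1.061 -0.724 -0.067
v 1.166 -0.355 1.63
v 1.509 -0.461 -0.152
v 1.614 -0.091 1.545
v 0.057 -3.779 -0.304
v 0.531 -4.291 0.182
v -1.023 -4.392 1.591
v -1.497 -3.881 1.104
v 0.626 -3.735 0.326
v -0.928 -3.836 1.735
v 0.454 -3.201 0.175
v -1.1 -3.302 1.584
v 0.097 -2.937 -0.2
v -1.457 -3.038 1.209
v -0.279 -3.067 -0.624
v -1.833 -3.168 0.785
v -0.498 -3.531 -0.899
v -2.052 -3.632 0.51
v -0.457 -4.111 -0.895
v -2.011 -4.212 0.514
v -0.175 -4.536 -0.615
v -1.729 -4.637 0.794
v 0.215 -4.607 -0.19
v -1.339 -4.708 1.219
v -3.057 3.768 -1.286
v -2.397 4.277 -0.852
v -3.703 3.112 0.466
v -2.782 4.572 -0.884
v -3.242 4.651 -1.024
v -3.651 4.494 -1.234
v -3.902 4.142 -1.458
v -3.926 3.69 -1.636
v -3.717 3.259 -1.72
v -3.331 2.964 -1.689
v -2.872 2.885 -1.549
v -2.462 3.042 -1.339
v -2.212 3.394 -1.115
v -2.188 3.846 -0.937
v -0.871 1.719 2.089
v -2.202 1.603 2.874
v -1.248 2.633 1.584
v -2.58 2.516 2.37
v -0.2 2.704 3.37
v -1.532 2.587 4.156
v -0.578 3.617 2.866
v -1.909 3.501 3.651
f 2 1 5
f 2 5 3
f 3 5 6
f 3 6 4
f 5 1 7
f 5 7 6
f 6 7 8
f 6 8 4
f 7 1 9
f 7 9 8
f 8 9 10
f 8 10 4
f 9 1 11
f 9 11 10
f 10 11 12
f 10 12 4
f 11 1 13
f 11 13 12
f 12 13 14
f 12 14 4
f 13 1 15
f 13 15 14
f 14 15 16
f 14 16 4
f 15 1 17
f 15 17 16
f 16 17 18
f 16 18 4
f 17 1 19
f 17 19 18
f 18 19 20
f 18 20 4
f 19 1 2
f 19 2 20
f 20 2 3
f 20 3 4
f 22 21 25
f 22 25 23
f 23 25 26
f 23 26 24
f 25 21 27
f 25 27 26
f 26 27 28
f 26 28 24
f 27 21 29
f 27 29 28
f 28 29 30
f 28 30 24
f 29 21 31
f 29 31 30
f 30 31 32
f 30 32 24
f 31 21 33
f 31 33 32
f 32 33 34
f 32 34 24
f 33 21 35
f 33 35 34
f 34 35 36
f 34 36 24
f 35 21 37
f 35 37 36
f 36 37 38
f 36 38 24
f 37 21 39
f 37 39 38
f 38 39 40
f 38 40 24
f 39 21 22
f 39 22 40
f 40 22 23
f 40 23 24
f 42 41 44
f 42 44 43
f 44 41 45
f 44 45 43
f 45 41 46
f 45 46 43
f 46 41 47
f 46 47 43
f 47 41 48
f 47 48 43
f 48 41 49
f 48 49 43
f 49 41 50
f 49 50 43
f 50 41 51
f 50 51 43
f 51 41 52
f 51 52 43
f 52 41 53
f 52 53 43
f 53 41 54
f 53 54 43
f 54 41 42
f 54 42 43
f 56 58 55
f 59 56 55
f 55 58 57
f 57 59 55
f 56 62 58
f 60 56 59
f 60 62 56
f 58 62 57
f 61 59 57
f 57 62 61
f 61 60 59
f 62 60 61



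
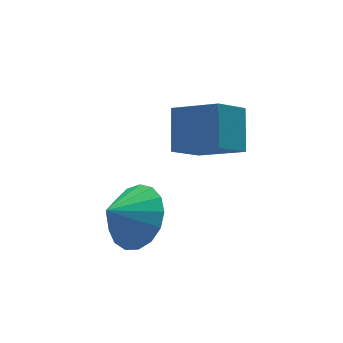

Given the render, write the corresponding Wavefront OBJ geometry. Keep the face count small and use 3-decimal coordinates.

v -1.309 -2.362 1.786
v -0.547 -3.417 2.511
v -0.781 -1.448 2.561
v -0.018 -2.503 3.286
v -0.422 -2.237 1.034
v 0.341 -3.292 1.759
v 0.107 -1.323 1.809
v 0.869 -2.378 2.534
v -2.478 -2.589 -0.236
v -1.854 -2.801 0.502
v -3.302 -2.531 0.476
v -1.843 -2.328 0.477
v -1.977 -1.915 0.288
v -2.226 -1.656 -0.021
v -2.533 -1.611 -0.379
v -2.828 -1.79 -0.705
v -3.042 -2.152 -0.923
v -3.127 -2.614 -0.984
v -3.064 -3.07 -0.873
v -2.866 -3.416 -0.617
v -2.58 -3.573 -0.273
v -2.271 -3.504 0.079
v -2.009 -3.226 0.359
f 2 4 1
f 5 2 1
f 1 4 3
f 3 5 1
f 2 8 4
f 6 2 5
f 6 8 2
f 4 8 3
f 7 5 3
f 3 8 7
f 7 6 5
f 8 6 7
f 10 9 12
f 10 12 11
f 12 9 13
f 12 13 11
f 13 9 14
f 13 14 11
f 14 9 15
f 14 15 11
f 15 9 16
f 15 16 11
f 16 9 17
f 16 17 11
f 17 9 18
f 17 18 11
f 18 9 19
f 18 19 11
f 19 9 20
f 19 20 11
f 20 9 21
f 20 21 11
f 21 9 22
f 21 22 11
f 22 9 23
f 22 23 11
f 23 9 10
f 23 10 11



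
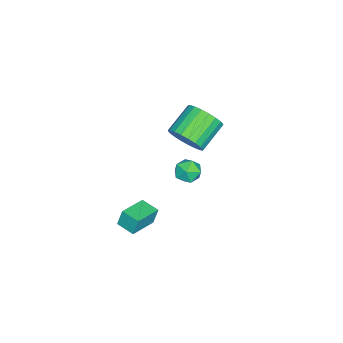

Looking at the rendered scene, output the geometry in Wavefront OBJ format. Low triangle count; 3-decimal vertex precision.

v -2.016 1.568 -0.92
v -1.7 1.192 -0.189
v -2.927 1.637 0.57
v -3.244 2.012 -0.16
v -1.563 1.531 -0.166
v -2.791 1.975 0.593
v -1.505 1.876 -0.273
v -2.732 2.32 0.486
v -1.535 2.168 -0.492
v -2.762 2.612 0.267
v -1.648 2.356 -0.785
v -2.875 2.8 -0.026
v -1.825 2.407 -1.101
v -3.052 2.852 -0.342
v -2.035 2.314 -1.386
v -3.262 2.758 -0.626
v -2.242 2.092 -1.59
v -3.469 2.536 -0.83
v -2.41 1.779 -1.678
v -3.637 2.223 -0.919
v -2.51 1.429 -1.635
v -3.737 1.873 -0.876
v -2.524 1.104 -1.469
v -3.751 1.548 -0.709
v -2.451 0.859 -1.207
v -3.678 1.303 -0.448
v -2.303 0.736 -0.896
v -3.53 1.18 -0.136
v -2.105 0.757 -0.589
v -3.332 1.201 0.171
v -1.892 0.919 -0.339
v -3.119 1.363 0.421
v 1.55 0.793 -2.749
v 1.431 0.972 -1.968
v 1.827 1.574 -2.885
v 1.709 1.753 -2.104
v 2.771 0.407 -2.476
v 2.653 0.586 -1.695
v 3.049 1.188 -2.612
v 2.93 1.367 -1.831
v 0.272 2.967 -0.889
v 0.872 2.823 -0.712
v -0.092 2.237 -0.248
v 0.508 2.093 -0.071
v 0.249 2.654 0.1
v 0.474 3.106 -0.296
v 0.306 1.954 -0.664
v 0.531 2.406 -1.06
v 0.893 2.198 -0.573
v 0.857 2.63 -0.101
v -0.077 2.43 -0.859
v -0.113 2.862 -0.387
f 2 1 5
f 2 5 3
f 3 5 6
f 3 6 4
f 5 1 7
f 5 7 6
f 6 7 8
f 6 8 4
f 7 1 9
f 7 9 8
f 8 9 10
f 8 10 4
f 9 1 11
f 9 11 10
f 10 11 12
f 10 12 4
f 11 1 13
f 11 13 12
f 12 13 14
f 12 14 4
f 13 1 15
f 13 15 14
f 14 15 16
f 14 16 4
f 15 1 17
f 15 17 16
f 16 17 18
f 16 18 4
f 17 1 19
f 17 19 18
f 18 19 20
f 18 20 4
f 19 1 21
f 19 21 20
f 20 21 22
f 20 22 4
f 21 1 23
f 21 23 22
f 22 23 24
f 22 24 4
f 23 1 25
f 23 25 24
f 24 25 26
f 24 26 4
f 25 1 27
f 25 27 26
f 26 27 28
f 26 28 4
f 27 1 29
f 27 29 28
f 28 29 30
f 28 30 4
f 29 1 31
f 29 31 30
f 30 31 32
f 30 32 4
f 31 1 2
f 31 2 32
f 32 2 3
f 32 3 4
f 34 36 33
f 37 34 33
f 33 36 35
f 35 37 33
f 34 40 36
f 38 34 37
f 38 40 34
f 36 40 35
f 39 37 35
f 35 40 39
f 39 38 37
f 40 38 39
f 41 52 46
f 41 46 42
f 41 42 48
f 41 48 51
f 41 51 52
f 42 46 50
f 46 52 45
f 52 51 43
f 51 48 47
f 48 42 49
f 44 50 45
f 44 45 43
f 44 43 47
f 44 47 49
f 44 49 50
f 45 50 46
f 43 45 52
f 47 43 51
f 49 47 48
f 50 49 42



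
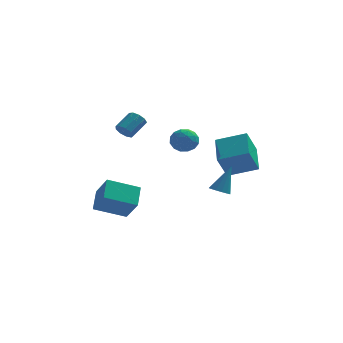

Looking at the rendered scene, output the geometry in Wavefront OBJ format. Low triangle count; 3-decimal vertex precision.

v 2.924 -2.222 -0.328
v 3.342 -2.706 -0.304
v 3.576 -1.578 1.348
v 3.51 -2.436 -0.474
v 3.492 -2.097 -0.597
v 3.293 -1.798 -0.634
v 2.978 -1.634 -0.575
v 2.645 -1.656 -0.437
v 2.401 -1.858 -0.264
v 2.323 -2.176 -0.112
v 2.436 -2.508 -0.028
v 2.704 -2.749 -0.04
v 3.042 -2.823 -0.143
v -2.502 0.718 3.109
v -2.098 0.782 2.63
v -1.354 1.646 3.372
v -1.758 1.582 3.851
v -2.41 1.078 2.599
v -1.666 1.941 3.342
v -2.766 1.205 2.807
v -2.022 2.068 3.55
v -2.997 1.104 3.156
v -2.254 1.968 3.899
v -2.998 0.823 3.483
v -2.254 1.687 4.226
v -2.766 0.493 3.635
v -2.022 1.356 4.377
v -2.41 0.268 3.54
v -1.667 1.132 4.283
v -2.098 0.254 3.244
v -1.354 1.117 3.986
v -1.974 0.457 2.884
v -1.231 1.32 3.627
v -4.386 1.216 -3.311
v -4.265 2.531 -2.444
v -2.454 1.538 -4.069
v -2.333 2.853 -3.201
v -3.687 0.247 -1.939
v -3.566 1.562 -1.071
v -1.755 0.569 -2.696
v -1.634 1.884 -1.829
v 2.796 2.466 0.202
v 4.652 2.281 0.835
v 2.698 4.413 1.061
v 4.554 4.227 1.694
v 3.406 3.193 -1.374
v 5.262 3.007 -0.741
v 3.308 5.139 -0.515
v 5.164 4.954 0.118
v 0.761 -1.376 4.067
v 1.527 -1.794 4.045
v 0.373 -2.026 2.875
v 1.139 -2.444 2.853
v 0.553 -2.639 3.47
v 0.793 -2.237 4.207
v 1.107 -1.583 2.713
v 1.347 -1.181 3.45
v 1.741 -1.922 3.208
v 1.399 -2.574 3.676
v 0.501 -1.246 3.244
v 0.159 -1.898 3.712
v 1.178 -1.528 4.16
v 0.722 -2.292 2.76
v 0.377 -2.407 3.122
v 0.828 -2.652 3.109
v 0.747 -1.788 4.255
v 1.197 -2.034 4.243
v 0.624 -2.531 3.905
v 0.703 -1.786 2.677
v 1.153 -2.032 2.665
v 1.072 -1.168 3.811
v 1.523 -1.413 3.798
v 1.276 -1.289 3.015
v 1.754 -1.848 3.656
v 1.526 -2.231 2.956
v 1.507 -1.725 2.873
v 1.648 -1.488 3.306
v 1.553 -2.232 3.931
v 1.325 -2.614 3.23
v 0.98 -2.729 3.593
v 1.121 -2.492 4.026
v 1.679 -2.307 3.439
v 0.575 -1.206 3.69
v 0.347 -1.588 2.989
v 0.779 -1.328 2.894
v 0.92 -1.091 3.327
v 0.374 -1.589 3.964
v 0.146 -1.972 3.264
v 0.252 -2.332 3.614
v 0.393 -2.095 4.047
v 0.221 -1.513 3.481
f 2 1 4
f 2 4 3
f 4 1 5
f 4 5 3
f 5 1 6
f 5 6 3
f 6 1 7
f 6 7 3
f 7 1 8
f 7 8 3
f 8 1 9
f 8 9 3
f 9 1 10
f 9 10 3
f 10 1 11
f 10 11 3
f 11 1 12
f 11 12 3
f 12 1 13
f 12 13 3
f 13 1 2
f 13 2 3
f 15 14 18
f 15 18 16
f 16 18 19
f 16 19 17
f 18 14 20
f 18 20 19
f 19 20 21
f 19 21 17
f 20 14 22
f 20 22 21
f 21 22 23
f 21 23 17
f 22 14 24
f 22 24 23
f 23 24 25
f 23 25 17
f 24 14 26
f 24 26 25
f 25 26 27
f 25 27 17
f 26 14 28
f 26 28 27
f 27 28 29
f 27 29 17
f 28 14 30
f 28 30 29
f 29 30 31
f 29 31 17
f 30 14 32
f 30 32 31
f 31 32 33
f 31 33 17
f 32 14 15
f 32 15 33
f 33 15 16
f 33 16 17
f 35 37 34
f 38 35 34
f 34 37 36
f 36 38 34
f 35 41 37
f 39 35 38
f 39 41 35
f 37 41 36
f 40 38 36
f 36 41 40
f 40 39 38
f 41 39 40
f 43 45 42
f 46 43 42
f 42 45 44
f 44 46 42
f 43 49 45
f 47 43 46
f 47 49 43
f 45 49 44
f 48 46 44
f 44 49 48
f 48 47 46
f 49 47 48
f 50 87 66
f 87 61 90
f 66 90 55
f 87 90 66
f 50 66 62
f 66 55 67
f 62 67 51
f 66 67 62
f 50 62 71
f 62 51 72
f 71 72 57
f 62 72 71
f 50 71 83
f 71 57 86
f 83 86 60
f 71 86 83
f 50 83 87
f 83 60 91
f 87 91 61
f 83 91 87
f 51 67 78
f 67 55 81
f 78 81 59
f 67 81 78
f 55 90 68
f 90 61 89
f 68 89 54
f 90 89 68
f 61 91 88
f 91 60 84
f 88 84 52
f 91 84 88
f 60 86 85
f 86 57 73
f 85 73 56
f 86 73 85
f 57 72 77
f 72 51 74
f 77 74 58
f 72 74 77
f 53 79 65
f 79 59 80
f 65 80 54
f 79 80 65
f 53 65 63
f 65 54 64
f 63 64 52
f 65 64 63
f 53 63 70
f 63 52 69
f 70 69 56
f 63 69 70
f 53 70 75
f 70 56 76
f 75 76 58
f 70 76 75
f 53 75 79
f 75 58 82
f 79 82 59
f 75 82 79
f 54 80 68
f 80 59 81
f 68 81 55
f 80 81 68
f 52 64 88
f 64 54 89
f 88 89 61
f 64 89 88
f 56 69 85
f 69 52 84
f 85 84 60
f 69 84 85
f 58 76 77
f 76 56 73
f 77 73 57
f 76 73 77
f 59 82 78
f 82 58 74
f 78 74 51
f 82 74 78



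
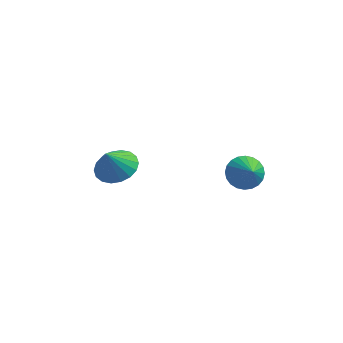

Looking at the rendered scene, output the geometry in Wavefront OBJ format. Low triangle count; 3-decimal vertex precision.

v 2.395 -2.156 -1.529
v 2.853 -2.414 -2.308
v 3.025 -2.784 -0.951
v 3.048 -2.122 -2.204
v 3.144 -1.835 -1.997
v 3.126 -1.597 -1.718
v 2.997 -1.444 -1.411
v 2.776 -1.399 -1.122
v 2.497 -1.47 -0.894
v 2.203 -1.646 -0.763
v 1.937 -1.899 -0.749
v 1.742 -2.191 -0.853
v 1.646 -2.478 -1.061
v 1.664 -2.716 -1.339
v 1.793 -2.869 -1.646
v 2.014 -2.913 -1.936
v 2.293 -2.842 -2.163
v 2.587 -2.667 -2.294
v -3.319 -3.53 -1.821
v -2.376 -4.035 -1.97
v -3.501 -4.23 -0.599
v -2.249 -3.642 -1.725
v -2.334 -3.226 -1.5
v -2.614 -2.87 -1.338
v -3.033 -2.645 -1.272
v -3.509 -2.596 -1.314
v -3.948 -2.731 -1.457
v -4.262 -3.025 -1.672
v -4.389 -3.419 -1.917
v -4.304 -3.834 -2.142
v -4.024 -4.19 -2.304
v -3.604 -4.415 -2.37
v -3.128 -4.465 -2.328
v -2.69 -4.329 -2.185
f 2 1 4
f 2 4 3
f 4 1 5
f 4 5 3
f 5 1 6
f 5 6 3
f 6 1 7
f 6 7 3
f 7 1 8
f 7 8 3
f 8 1 9
f 8 9 3
f 9 1 10
f 9 10 3
f 10 1 11
f 10 11 3
f 11 1 12
f 11 12 3
f 12 1 13
f 12 13 3
f 13 1 14
f 13 14 3
f 14 1 15
f 14 15 3
f 15 1 16
f 15 16 3
f 16 1 17
f 16 17 3
f 17 1 18
f 17 18 3
f 18 1 2
f 18 2 3
f 20 19 22
f 20 22 21
f 22 19 23
f 22 23 21
f 23 19 24
f 23 24 21
f 24 19 25
f 24 25 21
f 25 19 26
f 25 26 21
f 26 19 27
f 26 27 21
f 27 19 28
f 27 28 21
f 28 19 29
f 28 29 21
f 29 19 30
f 29 30 21
f 30 19 31
f 30 31 21
f 31 19 32
f 31 32 21
f 32 19 33
f 32 33 21
f 33 19 34
f 33 34 21
f 34 19 20
f 34 20 21



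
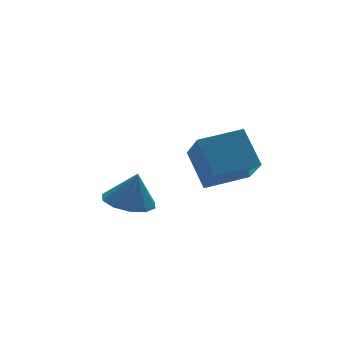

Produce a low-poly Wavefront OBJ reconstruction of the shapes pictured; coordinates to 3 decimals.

v 0.824 2.783 -1.45
v 0.707 3.86 -0.327
v 1.017 4.027 -2.622
v 0.9 5.104 -1.499
v 2.4 2.736 -1.241
v 2.283 3.813 -0.118
v 2.593 3.98 -2.413
v 2.476 5.057 -1.29
v -1.78 3.396 -2.313
v -0.934 3.379 -2.514
v -1.5 3.324 -1.127
v -1.079 3.892 -2.448
v -1.492 4.216 -2.331
v -2.015 4.227 -2.207
v -2.448 3.92 -2.123
v -2.626 3.413 -2.112
v -2.481 2.899 -2.177
v -2.068 2.575 -2.294
v -1.545 2.565 -2.418
v -1.112 2.872 -2.502
f 2 4 1
f 5 2 1
f 1 4 3
f 3 5 1
f 2 8 4
f 6 2 5
f 6 8 2
f 4 8 3
f 7 5 3
f 3 8 7
f 7 6 5
f 8 6 7
f 10 9 12
f 10 12 11
f 12 9 13
f 12 13 11
f 13 9 14
f 13 14 11
f 14 9 15
f 14 15 11
f 15 9 16
f 15 16 11
f 16 9 17
f 16 17 11
f 17 9 18
f 17 18 11
f 18 9 19
f 18 19 11
f 19 9 20
f 19 20 11
f 20 9 10
f 20 10 11



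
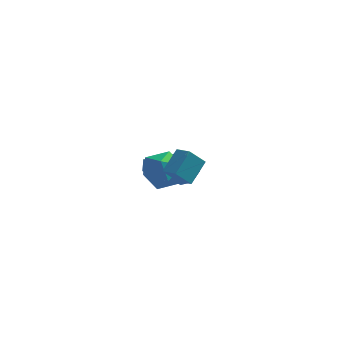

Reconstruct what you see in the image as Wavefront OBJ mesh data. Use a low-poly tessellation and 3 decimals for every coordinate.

v 0.585 -2.755 1.327
v -0.151 -3.177 2.286
v 1.136 -1.634 2.245
v 0.401 -2.056 3.203
v 1.299 -3.344 1.617
v 0.564 -3.766 2.575
v 1.851 -2.223 2.534
v 1.115 -2.645 3.493
v -0.78 -0.272 1.15
v 0.452 -0.531 1.057
v -1.192 -2.269 1.243
v 0.04 -2.528 1.15
v -0.414 -1.987 2.196
v -0.159 -0.752 2.138
v -0.581 -2.048 0.162
v -0.326 -0.813 0.104
v 0.575 -1.628 0.446
v 0.678 -1.59 1.703
v -1.418 -1.21 0.597
v -1.315 -1.172 1.854
v 0.166 3.897 -2.543
v 0.864 3.452 -2.075
v 0.152 3.159 -1.29
v -0.546 3.603 -1.757
v 0.857 3.956 -1.893
v 0.145 3.662 -1.108
v 0.631 4.44 -1.917
v -0.081 4.147 -1.132
v 0.257 4.752 -2.14
v -0.455 4.459 -1.355
v -0.145 4.793 -2.49
v -0.858 4.499 -1.705
v -0.449 4.549 -2.857
v -1.161 4.255 -2.072
v -0.558 4.098 -3.124
v -1.27 3.804 -2.339
v -0.436 3.583 -3.207
v -1.149 3.289 -2.421
v -0.124 3.168 -3.078
v -0.836 2.874 -2.293
v 0.281 2.984 -2.78
v -0.431 2.691 -1.994
v 0.649 3.09 -2.406
v -0.063 2.797 -1.621
v -1.142 0.338 -0.646
v -1.11 0.495 0.158
v -1.84 1.164 -0.781
v -1.808 1.322 0.023
v -0.452 0.898 -0.783
v -0.42 1.056 0.021
v -1.15 1.725 -0.918
v -1.118 1.882 -0.114
f 2 4 1
f 5 2 1
f 1 4 3
f 3 5 1
f 2 8 4
f 6 2 5
f 6 8 2
f 4 8 3
f 7 5 3
f 3 8 7
f 7 6 5
f 8 6 7
f 9 20 14
f 9 14 10
f 9 10 16
f 9 16 19
f 9 19 20
f 10 14 18
f 14 20 13
f 20 19 11
f 19 16 15
f 16 10 17
f 12 18 13
f 12 13 11
f 12 11 15
f 12 15 17
f 12 17 18
f 13 18 14
f 11 13 20
f 15 11 19
f 17 15 16
f 18 17 10
f 22 21 25
f 22 25 23
f 23 25 26
f 23 26 24
f 25 21 27
f 25 27 26
f 26 27 28
f 26 28 24
f 27 21 29
f 27 29 28
f 28 29 30
f 28 30 24
f 29 21 31
f 29 31 30
f 30 31 32
f 30 32 24
f 31 21 33
f 31 33 32
f 32 33 34
f 32 34 24
f 33 21 35
f 33 35 34
f 34 35 36
f 34 36 24
f 35 21 37
f 35 37 36
f 36 37 38
f 36 38 24
f 37 21 39
f 37 39 38
f 38 39 40
f 38 40 24
f 39 21 41
f 39 41 40
f 40 41 42
f 40 42 24
f 41 21 43
f 41 43 42
f 42 43 44
f 42 44 24
f 43 21 22
f 43 22 44
f 44 22 23
f 44 23 24
f 46 48 45
f 49 46 45
f 45 48 47
f 47 49 45
f 46 52 48
f 50 46 49
f 50 52 46
f 48 52 47
f 51 49 47
f 47 52 51
f 51 50 49
f 52 50 51



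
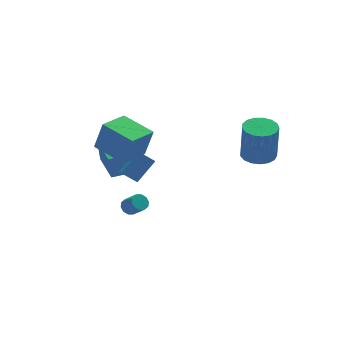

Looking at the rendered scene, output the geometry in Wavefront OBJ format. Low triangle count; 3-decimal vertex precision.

v 3.962 -1.753 1.994
v 4.439 -0.992 2.057
v 4.435 -1.167 4.17
v 3.958 -1.927 4.106
v 4.03 -0.858 2.068
v 4.025 -1.033 4.18
v 3.605 -0.929 2.061
v 3.6 -1.104 4.174
v 3.262 -1.189 2.039
v 3.257 -1.364 4.152
v 3.079 -1.578 2.006
v 3.075 -1.753 4.119
v 3.099 -2.007 1.971
v 3.095 -2.182 4.084
v 3.317 -2.378 1.941
v 3.312 -2.552 4.053
v 3.682 -2.605 1.923
v 3.678 -2.78 4.035
v 4.112 -2.637 1.921
v 4.107 -2.812 4.034
v 4.507 -2.467 1.936
v 4.503 -2.641 4.049
v 4.777 -2.133 1.964
v 4.773 -2.307 4.077
v 4.861 -1.712 1.999
v 4.857 -1.886 4.112
v 4.739 -1.3 2.033
v 4.735 -1.475 4.145
v -1.92 2 -0.221
v -2.388 0.282 0.893
v -0.857 2.372 0.799
v -1.325 0.655 1.913
v -1.275 1.505 -0.713
v -1.743 -0.212 0.401
v -0.212 1.878 0.307
v -0.68 0.16 1.421
v -1.205 2.563 -3.507
v -0.775 2.85 -3.451
v -0.426 2.184 -2.717
v -0.855 1.897 -2.773
v -0.996 2.961 -3.245
v -0.646 2.295 -2.512
v -1.296 2.919 -3.139
v -0.947 2.254 -2.406
v -1.562 2.742 -3.174
v -1.213 2.076 -2.441
v -1.691 2.496 -3.336
v -1.342 1.83 -2.602
v -1.634 2.276 -3.563
v -1.285 1.61 -2.829
v -1.414 2.165 -3.768
v -1.064 1.499 -3.035
v -1.113 2.206 -3.874
v -0.764 1.541 -3.141
v -0.847 2.384 -3.839
v -0.498 1.718 -3.106
v -0.718 2.63 -3.678
v -0.369 1.964 -2.944
v -2.163 2.481 -0.943
v -2.294 2.517 0.411
v -2.028 4.596 -0.987
v -2.159 4.633 0.366
v -0.981 2.407 -0.826
v -1.112 2.444 0.527
v -0.846 4.523 -0.871
v -0.977 4.559 0.483
v -3.462 1.143 2.543
v -3.063 0.967 4.155
v -2.058 2.032 2.292
v -1.66 1.856 3.905
v -2.52 -0.456 2.135
v -2.122 -0.632 3.748
v -1.117 0.433 1.885
v -0.718 0.257 3.497
f 2 1 5
f 2 5 3
f 3 5 6
f 3 6 4
f 5 1 7
f 5 7 6
f 6 7 8
f 6 8 4
f 7 1 9
f 7 9 8
f 8 9 10
f 8 10 4
f 9 1 11
f 9 11 10
f 10 11 12
f 10 12 4
f 11 1 13
f 11 13 12
f 12 13 14
f 12 14 4
f 13 1 15
f 13 15 14
f 14 15 16
f 14 16 4
f 15 1 17
f 15 17 16
f 16 17 18
f 16 18 4
f 17 1 19
f 17 19 18
f 18 19 20
f 18 20 4
f 19 1 21
f 19 21 20
f 20 21 22
f 20 22 4
f 21 1 23
f 21 23 22
f 22 23 24
f 22 24 4
f 23 1 25
f 23 25 24
f 24 25 26
f 24 26 4
f 25 1 27
f 25 27 26
f 26 27 28
f 26 28 4
f 27 1 2
f 27 2 28
f 28 2 3
f 28 3 4
f 30 32 29
f 33 30 29
f 29 32 31
f 31 33 29
f 30 36 32
f 34 30 33
f 34 36 30
f 32 36 31
f 35 33 31
f 31 36 35
f 35 34 33
f 36 34 35
f 38 37 41
f 38 41 39
f 39 41 42
f 39 42 40
f 41 37 43
f 41 43 42
f 42 43 44
f 42 44 40
f 43 37 45
f 43 45 44
f 44 45 46
f 44 46 40
f 45 37 47
f 45 47 46
f 46 47 48
f 46 48 40
f 47 37 49
f 47 49 48
f 48 49 50
f 48 50 40
f 49 37 51
f 49 51 50
f 50 51 52
f 50 52 40
f 51 37 53
f 51 53 52
f 52 53 54
f 52 54 40
f 53 37 55
f 53 55 54
f 54 55 56
f 54 56 40
f 55 37 57
f 55 57 56
f 56 57 58
f 56 58 40
f 57 37 38
f 57 38 58
f 58 38 39
f 58 39 40
f 60 62 59
f 63 60 59
f 59 62 61
f 61 63 59
f 60 66 62
f 64 60 63
f 64 66 60
f 62 66 61
f 65 63 61
f 61 66 65
f 65 64 63
f 66 64 65
f 68 70 67
f 71 68 67
f 67 70 69
f 69 71 67
f 68 74 70
f 72 68 71
f 72 74 68
f 70 74 69
f 73 71 69
f 69 74 73
f 73 72 71
f 74 72 73



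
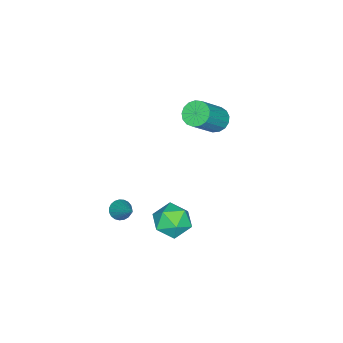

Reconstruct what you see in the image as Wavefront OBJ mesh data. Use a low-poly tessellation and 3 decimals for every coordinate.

v 1.908 1.768 0.559
v 2.552 1.942 1.316
v 3.068 0.938 -0.236
v 3.712 1.112 0.521
v 2.925 0.494 0.659
v 2.208 1.008 1.151
v 3.412 1.872 -0.071
v 2.695 2.386 0.421
v 3.481 2.007 0.927
v 3.181 1.155 1.379
v 2.439 1.725 -0.299
v 2.139 0.873 0.153
v 1.766 -1.855 -1.257
v 1.969 -1.547 -1.692
v 2.614 -0.725 -0.063
v 1.762 -1.44 -1.648
v 1.557 -1.404 -1.535
v 1.387 -1.446 -1.375
v 1.283 -1.559 -1.195
v 1.263 -1.723 -1.025
v 1.329 -1.91 -0.895
v 1.472 -2.088 -0.828
v 1.665 -2.225 -0.835
v 1.875 -2.298 -0.916
v 2.067 -2.295 -1.055
v 2.207 -2.215 -1.229
v 2.271 -2.074 -1.408
v 2.247 -1.894 -1.561
v 2.14 -1.708 -1.662
v -3.55 0.373 2.191
v -3.079 0.824 1.842
v -1.658 0.498 3.34
v -2.13 0.047 3.689
v -3.257 1.04 2.059
v -1.837 0.713 3.557
v -3.503 1.103 2.306
v -2.083 0.776 3.804
v -3.76 0.999 2.526
v -2.34 0.672 4.024
v -3.969 0.751 2.67
v -2.548 0.425 4.168
v -4.081 0.417 2.704
v -2.661 0.091 4.202
v -4.072 0.073 2.621
v -2.652 -0.254 4.119
v -3.944 -0.202 2.439
v -2.523 -0.529 3.937
v -3.725 -0.346 2.2
v -2.305 -0.672 3.698
v -3.466 -0.324 1.959
v -2.046 -0.651 3.457
v -3.227 -0.143 1.772
v -1.806 -0.47 3.269
v -3.061 0.156 1.68
v -1.641 -0.171 3.178
v -3.008 0.505 1.705
v -1.587 0.179 3.203
f 1 12 6
f 1 6 2
f 1 2 8
f 1 8 11
f 1 11 12
f 2 6 10
f 6 12 5
f 12 11 3
f 11 8 7
f 8 2 9
f 4 10 5
f 4 5 3
f 4 3 7
f 4 7 9
f 4 9 10
f 5 10 6
f 3 5 12
f 7 3 11
f 9 7 8
f 10 9 2
f 14 13 16
f 14 16 15
f 16 13 17
f 16 17 15
f 17 13 18
f 17 18 15
f 18 13 19
f 18 19 15
f 19 13 20
f 19 20 15
f 20 13 21
f 20 21 15
f 21 13 22
f 21 22 15
f 22 13 23
f 22 23 15
f 23 13 24
f 23 24 15
f 24 13 25
f 24 25 15
f 25 13 26
f 25 26 15
f 26 13 27
f 26 27 15
f 27 13 28
f 27 28 15
f 28 13 29
f 28 29 15
f 29 13 14
f 29 14 15
f 31 30 34
f 31 34 32
f 32 34 35
f 32 35 33
f 34 30 36
f 34 36 35
f 35 36 37
f 35 37 33
f 36 30 38
f 36 38 37
f 37 38 39
f 37 39 33
f 38 30 40
f 38 40 39
f 39 40 41
f 39 41 33
f 40 30 42
f 40 42 41
f 41 42 43
f 41 43 33
f 42 30 44
f 42 44 43
f 43 44 45
f 43 45 33
f 44 30 46
f 44 46 45
f 45 46 47
f 45 47 33
f 46 30 48
f 46 48 47
f 47 48 49
f 47 49 33
f 48 30 50
f 48 50 49
f 49 50 51
f 49 51 33
f 50 30 52
f 50 52 51
f 51 52 53
f 51 53 33
f 52 30 54
f 52 54 53
f 53 54 55
f 53 55 33
f 54 30 56
f 54 56 55
f 55 56 57
f 55 57 33
f 56 30 31
f 56 31 57
f 57 31 32
f 57 32 33



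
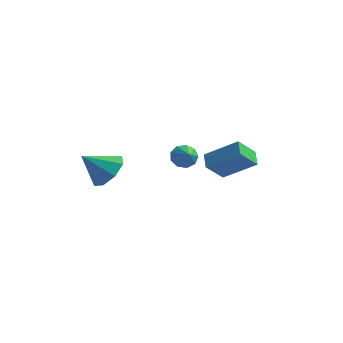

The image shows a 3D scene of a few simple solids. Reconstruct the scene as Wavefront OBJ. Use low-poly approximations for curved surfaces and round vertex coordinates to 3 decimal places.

v 0.929 1.446 1.88
v 0.498 2.161 2.29
v 1.433 2.331 0.863
v 1.002 3.047 1.272
v 2.558 1.793 2.988
v 2.127 2.509 3.397
v 3.062 2.679 1.97
v 2.631 3.394 2.38
v -1.928 -2.992 3.098
v -1.183 -3.721 3.293
v -2.912 -3.708 4.182
v -1.119 -3.074 3.779
v -1.528 -2.379 3.866
v -2.172 -2.043 3.503
v -2.672 -2.263 2.903
v -2.736 -2.91 2.418
v -2.327 -3.605 2.331
v -1.683 -3.941 2.693
v -1.13 3.352 1.223
v -0.849 3.089 0.614
v -0.53 2.708 1.777
v -0.583 3.472 0.77
v -0.572 3.799 1.138
v -0.823 3.917 1.546
v -1.217 3.77 1.802
v -1.57 3.428 1.787
v -1.718 3.05 1.508
v -1.59 2.813 1.095
v -1.247 2.828 0.742
f 2 4 1
f 5 2 1
f 1 4 3
f 3 5 1
f 2 8 4
f 6 2 5
f 6 8 2
f 4 8 3
f 7 5 3
f 3 8 7
f 7 6 5
f 8 6 7
f 10 9 12
f 10 12 11
f 12 9 13
f 12 13 11
f 13 9 14
f 13 14 11
f 14 9 15
f 14 15 11
f 15 9 16
f 15 16 11
f 16 9 17
f 16 17 11
f 17 9 18
f 17 18 11
f 18 9 10
f 18 10 11
f 20 19 22
f 20 22 21
f 22 19 23
f 22 23 21
f 23 19 24
f 23 24 21
f 24 19 25
f 24 25 21
f 25 19 26
f 25 26 21
f 26 19 27
f 26 27 21
f 27 19 28
f 27 28 21
f 28 19 29
f 28 29 21
f 29 19 20
f 29 20 21



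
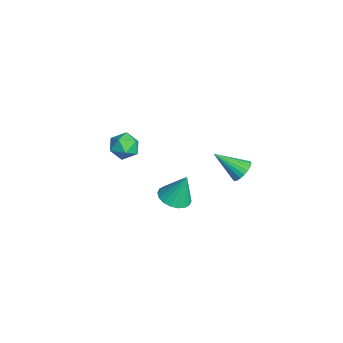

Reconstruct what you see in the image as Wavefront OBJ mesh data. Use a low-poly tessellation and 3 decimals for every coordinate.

v 0.622 0.012 -3.317
v 1.092 0.649 -3.597
v 0.778 0.568 -1.783
v 0.745 0.788 -3.612
v 0.374 0.774 -3.569
v 0.052 0.609 -3.476
v -0.157 0.325 -3.351
v -0.212 -0.021 -3.22
v -0.102 -0.36 -3.108
v 0.151 -0.626 -3.038
v 0.498 -0.765 -3.023
v 0.869 -0.751 -3.066
v 1.191 -0.585 -3.159
v 1.4 -0.302 -3.283
v 1.455 0.044 -3.414
v 1.345 0.383 -3.526
v 3.463 2.607 0.678
v 3.722 2.912 1.177
v 2.997 1.393 1.662
v 3.474 3.007 1.177
v 3.223 3.033 1.091
v 3.014 2.985 0.933
v 2.883 2.872 0.731
v 2.851 2.713 0.52
v 2.926 2.535 0.337
v 3.093 2.37 0.212
v 3.324 2.246 0.168
v 3.579 2.184 0.212
v 3.814 2.195 0.336
v 3.988 2.277 0.52
v 4.071 2.416 0.731
v 4.049 2.588 0.933
v 3.926 2.764 1.09
v 3.344 -2.004 3.273
v 4.041 -2.129 3.005
v 3.239 -3.191 3.555
v 3.936 -3.316 3.287
v 3.841 -2.916 3.922
v 3.906 -2.182 3.748
v 3.374 -3.138 2.812
v 3.439 -2.404 2.638
v 4.059 -2.83 2.72
v 4.348 -2.693 3.406
v 2.932 -2.627 3.154
v 3.221 -2.49 3.84
f 2 1 4
f 2 4 3
f 4 1 5
f 4 5 3
f 5 1 6
f 5 6 3
f 6 1 7
f 6 7 3
f 7 1 8
f 7 8 3
f 8 1 9
f 8 9 3
f 9 1 10
f 9 10 3
f 10 1 11
f 10 11 3
f 11 1 12
f 11 12 3
f 12 1 13
f 12 13 3
f 13 1 14
f 13 14 3
f 14 1 15
f 14 15 3
f 15 1 16
f 15 16 3
f 16 1 2
f 16 2 3
f 18 17 20
f 18 20 19
f 20 17 21
f 20 21 19
f 21 17 22
f 21 22 19
f 22 17 23
f 22 23 19
f 23 17 24
f 23 24 19
f 24 17 25
f 24 25 19
f 25 17 26
f 25 26 19
f 26 17 27
f 26 27 19
f 27 17 28
f 27 28 19
f 28 17 29
f 28 29 19
f 29 17 30
f 29 30 19
f 30 17 31
f 30 31 19
f 31 17 32
f 31 32 19
f 32 17 33
f 32 33 19
f 33 17 18
f 33 18 19
f 34 45 39
f 34 39 35
f 34 35 41
f 34 41 44
f 34 44 45
f 35 39 43
f 39 45 38
f 45 44 36
f 44 41 40
f 41 35 42
f 37 43 38
f 37 38 36
f 37 36 40
f 37 40 42
f 37 42 43
f 38 43 39
f 36 38 45
f 40 36 44
f 42 40 41
f 43 42 35

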